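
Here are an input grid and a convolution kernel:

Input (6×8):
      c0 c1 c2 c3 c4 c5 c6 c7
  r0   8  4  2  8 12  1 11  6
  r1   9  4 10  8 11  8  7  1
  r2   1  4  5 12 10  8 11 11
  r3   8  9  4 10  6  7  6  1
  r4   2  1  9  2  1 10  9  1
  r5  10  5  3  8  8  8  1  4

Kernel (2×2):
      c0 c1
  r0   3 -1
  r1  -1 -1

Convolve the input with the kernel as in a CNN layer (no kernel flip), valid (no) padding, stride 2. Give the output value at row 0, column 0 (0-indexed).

7

The receptive field on the input at this output position is [8 4 / 9 4]. Elementwise product with the kernel and sum: 8·3 + 4·-1 + 9·-1 + 4·-1.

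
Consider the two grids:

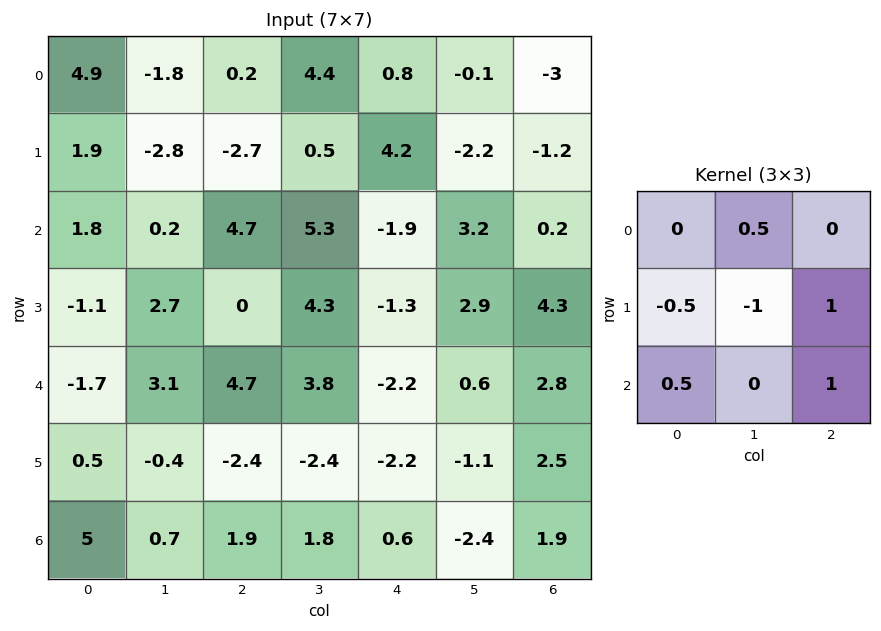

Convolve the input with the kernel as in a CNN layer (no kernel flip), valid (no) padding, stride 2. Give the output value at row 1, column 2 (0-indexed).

5.35

The receptive field on the input at this output position is [-1.9 3.2 0.2 / -1.3 2.9 4.3 / -2.2 0.6 2.8]. Elementwise product with the kernel and sum: 3.2·0.5 + -1.3·-0.5 + 2.9·-1 + 4.3·1 + -2.2·0.5 + 2.8·1.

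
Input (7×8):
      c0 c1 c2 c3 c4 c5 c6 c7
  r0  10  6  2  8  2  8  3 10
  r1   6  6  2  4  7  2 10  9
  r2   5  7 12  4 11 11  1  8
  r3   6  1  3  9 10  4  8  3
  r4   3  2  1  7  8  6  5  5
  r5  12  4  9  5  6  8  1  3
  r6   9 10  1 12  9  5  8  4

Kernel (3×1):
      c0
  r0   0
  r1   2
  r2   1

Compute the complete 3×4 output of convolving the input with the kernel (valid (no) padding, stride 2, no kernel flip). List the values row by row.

17 16 25 21
15 7 28 21
33 19 21 10

Output[0,0]: The receptive field on the input at this output position is [10 / 6 / 5]. Elementwise product with the kernel and sum: 6·2 + 5·1.
Output[0,1]: The receptive field on the input at this output position is [2 / 2 / 12]. Elementwise product with the kernel and sum: 2·2 + 12·1.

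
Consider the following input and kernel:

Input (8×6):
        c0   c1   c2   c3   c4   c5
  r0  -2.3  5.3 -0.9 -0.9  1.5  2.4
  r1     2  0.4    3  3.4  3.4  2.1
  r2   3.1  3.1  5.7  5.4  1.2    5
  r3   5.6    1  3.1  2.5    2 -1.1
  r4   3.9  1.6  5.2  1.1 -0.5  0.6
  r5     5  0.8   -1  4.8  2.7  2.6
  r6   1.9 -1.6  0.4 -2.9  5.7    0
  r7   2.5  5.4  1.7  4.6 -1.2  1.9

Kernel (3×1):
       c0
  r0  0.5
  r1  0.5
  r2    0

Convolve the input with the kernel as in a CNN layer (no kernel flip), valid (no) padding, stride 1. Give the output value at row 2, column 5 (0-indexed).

1.95

The receptive field on the input at this output position is [5 / -1.1 / 0.6]. Elementwise product with the kernel and sum: 5·0.5 + -1.1·0.5.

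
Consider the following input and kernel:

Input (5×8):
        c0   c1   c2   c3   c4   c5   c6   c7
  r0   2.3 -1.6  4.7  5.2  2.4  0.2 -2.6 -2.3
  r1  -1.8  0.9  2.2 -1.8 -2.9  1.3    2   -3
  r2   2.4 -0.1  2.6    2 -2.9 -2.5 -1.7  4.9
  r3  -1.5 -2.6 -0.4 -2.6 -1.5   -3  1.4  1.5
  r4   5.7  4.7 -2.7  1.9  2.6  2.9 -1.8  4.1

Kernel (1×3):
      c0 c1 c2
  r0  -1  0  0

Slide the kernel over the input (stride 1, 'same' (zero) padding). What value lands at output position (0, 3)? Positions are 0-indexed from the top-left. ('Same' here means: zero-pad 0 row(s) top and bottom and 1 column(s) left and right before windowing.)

The receptive field on the zero-padded input at this output position is [4.7 5.2 2.4]. Elementwise product with the kernel and sum: 4.7·-1.

-4.7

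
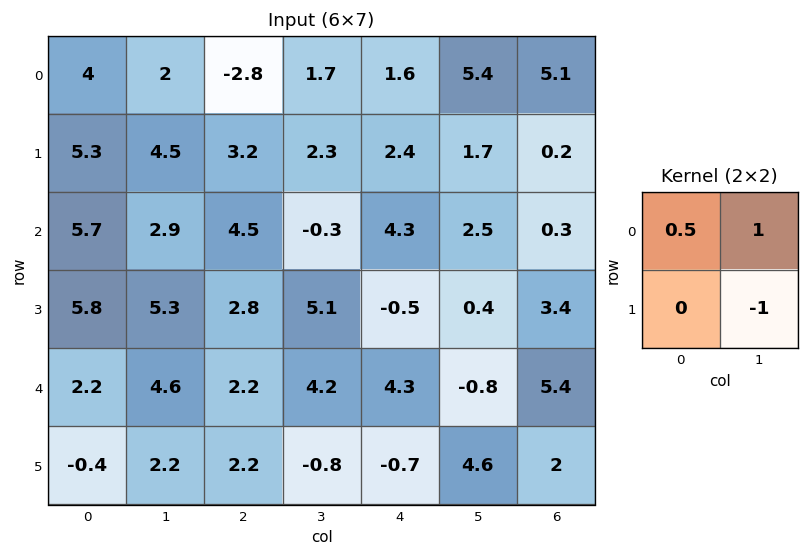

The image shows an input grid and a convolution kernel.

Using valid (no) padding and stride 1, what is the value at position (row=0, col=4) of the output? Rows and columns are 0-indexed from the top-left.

The receptive field on the input at this output position is [1.6 5.4 / 2.4 1.7]. Elementwise product with the kernel and sum: 1.6·0.5 + 5.4·1 + 1.7·-1.

4.5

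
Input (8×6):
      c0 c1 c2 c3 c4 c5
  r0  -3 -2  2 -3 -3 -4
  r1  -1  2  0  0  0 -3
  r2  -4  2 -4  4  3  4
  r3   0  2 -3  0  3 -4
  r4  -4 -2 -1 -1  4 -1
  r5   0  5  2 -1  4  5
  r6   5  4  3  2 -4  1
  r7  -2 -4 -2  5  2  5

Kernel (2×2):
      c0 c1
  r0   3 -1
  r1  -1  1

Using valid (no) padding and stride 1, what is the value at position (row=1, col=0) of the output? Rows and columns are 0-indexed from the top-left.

The receptive field on the input at this output position is [-1 2 / -4 2]. Elementwise product with the kernel and sum: -1·3 + 2·-1 + -4·-1 + 2·1.

1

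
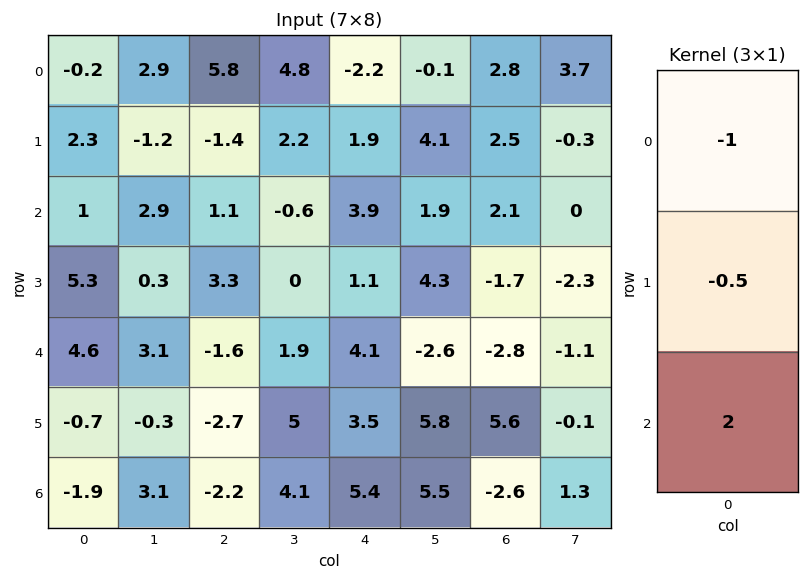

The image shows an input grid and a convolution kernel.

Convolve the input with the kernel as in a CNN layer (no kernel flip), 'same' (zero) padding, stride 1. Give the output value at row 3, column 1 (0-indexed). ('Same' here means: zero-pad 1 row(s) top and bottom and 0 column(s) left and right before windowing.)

The receptive field on the zero-padded input at this output position is [2.9 / 0.3 / 3.1]. Elementwise product with the kernel and sum: 2.9·-1 + 0.3·-0.5 + 3.1·2.

3.15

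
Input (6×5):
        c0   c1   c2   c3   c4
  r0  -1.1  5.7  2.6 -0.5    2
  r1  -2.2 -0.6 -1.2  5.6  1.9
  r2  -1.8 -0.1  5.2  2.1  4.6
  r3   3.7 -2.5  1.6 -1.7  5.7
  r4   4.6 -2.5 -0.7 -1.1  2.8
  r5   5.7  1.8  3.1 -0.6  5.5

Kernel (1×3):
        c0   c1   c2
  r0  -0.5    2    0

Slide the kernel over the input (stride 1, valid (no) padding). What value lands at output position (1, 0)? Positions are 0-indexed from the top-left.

-0.1

The receptive field on the input at this output position is [-2.2 -0.6 -1.2]. Elementwise product with the kernel and sum: -2.2·-0.5 + -0.6·2.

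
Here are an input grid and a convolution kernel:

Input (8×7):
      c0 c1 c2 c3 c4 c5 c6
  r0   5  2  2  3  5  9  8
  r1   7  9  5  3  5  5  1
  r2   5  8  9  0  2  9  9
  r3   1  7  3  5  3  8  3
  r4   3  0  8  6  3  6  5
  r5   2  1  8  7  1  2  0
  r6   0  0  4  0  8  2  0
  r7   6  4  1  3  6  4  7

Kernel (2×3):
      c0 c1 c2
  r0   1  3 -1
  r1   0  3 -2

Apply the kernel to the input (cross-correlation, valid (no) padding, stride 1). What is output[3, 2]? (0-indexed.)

The receptive field on the input at this output position is [3 5 3 / 8 6 3]. Elementwise product with the kernel and sum: 3·1 + 5·3 + 3·-1 + 6·3 + 3·-2.

27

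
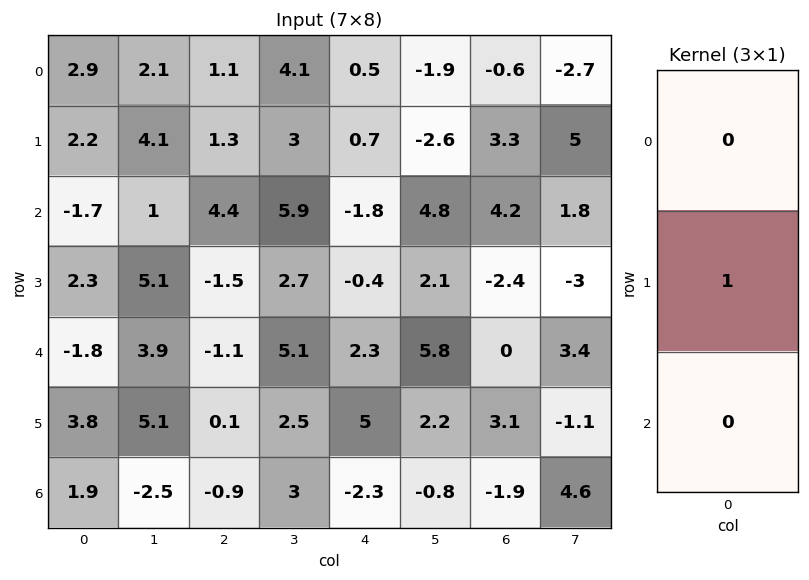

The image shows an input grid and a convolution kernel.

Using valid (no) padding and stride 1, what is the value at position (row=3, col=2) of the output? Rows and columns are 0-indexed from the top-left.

The receptive field on the input at this output position is [-1.5 / -1.1 / 0.1]. Elementwise product with the kernel and sum: -1.1·1.

-1.1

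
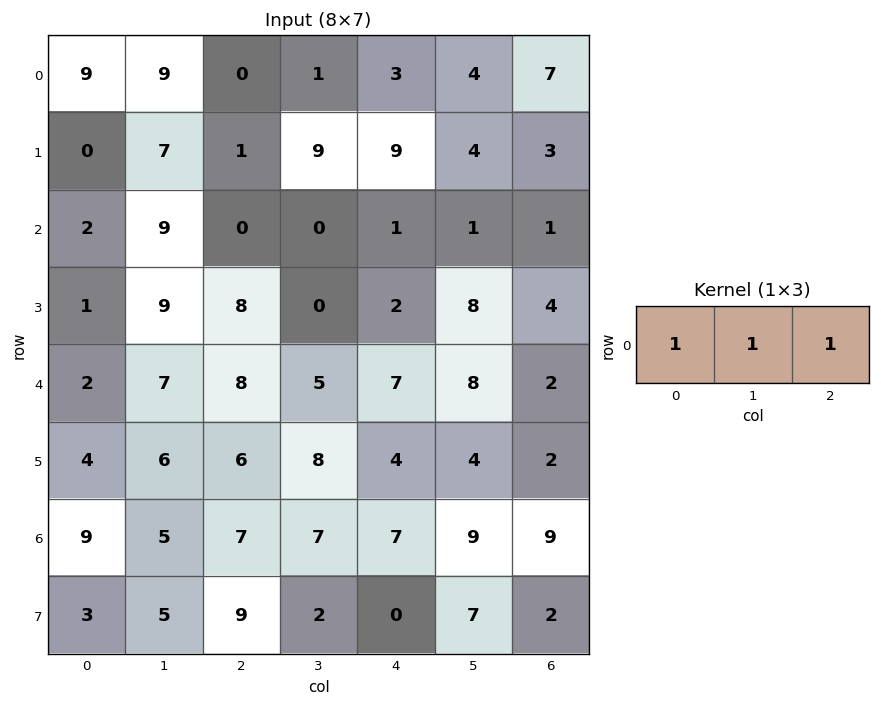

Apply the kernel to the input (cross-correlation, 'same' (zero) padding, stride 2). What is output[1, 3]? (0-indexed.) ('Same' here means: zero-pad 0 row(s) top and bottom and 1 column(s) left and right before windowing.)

2

The receptive field on the zero-padded input at this output position is [1 1 0]. Elementwise product with the kernel and sum: 1·1 + 1·1 + 0·1.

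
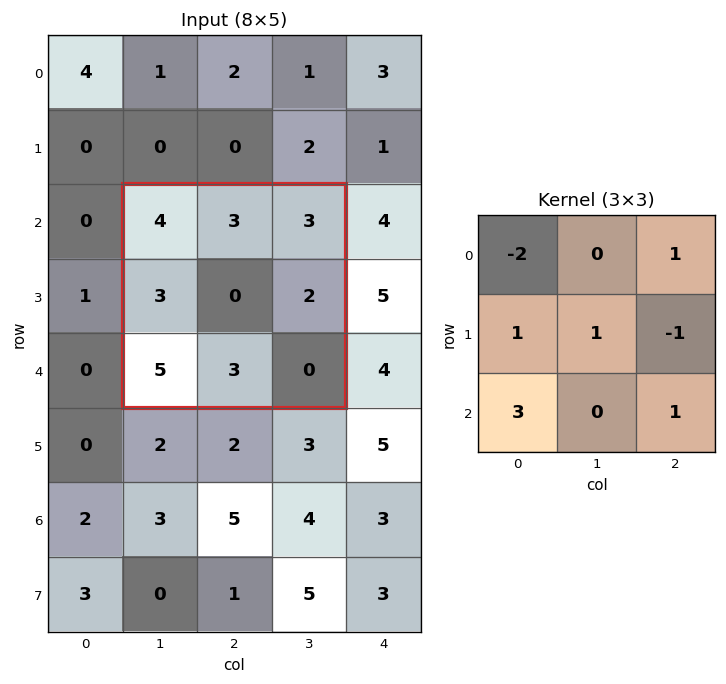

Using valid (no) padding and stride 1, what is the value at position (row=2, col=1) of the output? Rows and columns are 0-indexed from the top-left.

11

The receptive field on the input at this output position is [4 3 3 / 3 0 2 / 5 3 0]. Elementwise product with the kernel and sum: 4·-2 + 3·1 + 3·1 + 0·1 + 2·-1 + 5·3 + 0·1.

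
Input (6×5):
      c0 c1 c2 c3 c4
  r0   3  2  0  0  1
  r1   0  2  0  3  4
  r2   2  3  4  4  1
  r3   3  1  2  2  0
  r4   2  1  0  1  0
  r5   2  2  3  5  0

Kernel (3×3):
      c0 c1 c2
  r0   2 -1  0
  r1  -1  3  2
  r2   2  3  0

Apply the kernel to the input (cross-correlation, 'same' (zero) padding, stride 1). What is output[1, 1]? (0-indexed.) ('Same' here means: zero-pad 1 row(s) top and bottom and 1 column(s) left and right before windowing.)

The receptive field on the zero-padded input at this output position is [3 2 0 / 0 2 0 / 2 3 4]. Elementwise product with the kernel and sum: 3·2 + 2·-1 + 0·-1 + 2·3 + 0·2 + 2·2 + 3·3.

23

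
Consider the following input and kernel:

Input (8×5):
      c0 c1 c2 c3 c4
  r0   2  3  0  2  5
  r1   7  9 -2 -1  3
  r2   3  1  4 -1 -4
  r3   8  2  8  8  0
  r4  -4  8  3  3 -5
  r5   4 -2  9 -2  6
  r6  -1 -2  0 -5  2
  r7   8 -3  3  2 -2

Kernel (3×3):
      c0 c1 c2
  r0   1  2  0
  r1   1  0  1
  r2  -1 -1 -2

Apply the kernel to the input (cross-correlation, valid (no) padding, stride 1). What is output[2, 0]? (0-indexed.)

11

The receptive field on the input at this output position is [3 1 4 / 8 2 8 / -4 8 3]. Elementwise product with the kernel and sum: 3·1 + 1·2 + 8·1 + 8·1 + -4·-1 + 8·-1 + 3·-2.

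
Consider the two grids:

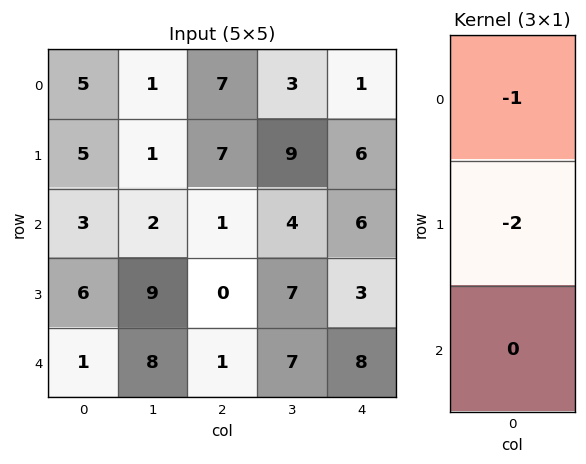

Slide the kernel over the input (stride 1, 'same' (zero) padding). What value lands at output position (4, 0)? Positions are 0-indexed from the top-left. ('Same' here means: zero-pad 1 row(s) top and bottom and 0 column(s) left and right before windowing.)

-8

The receptive field on the zero-padded input at this output position is [6 / 1 / 0]. Elementwise product with the kernel and sum: 6·-1 + 1·-2.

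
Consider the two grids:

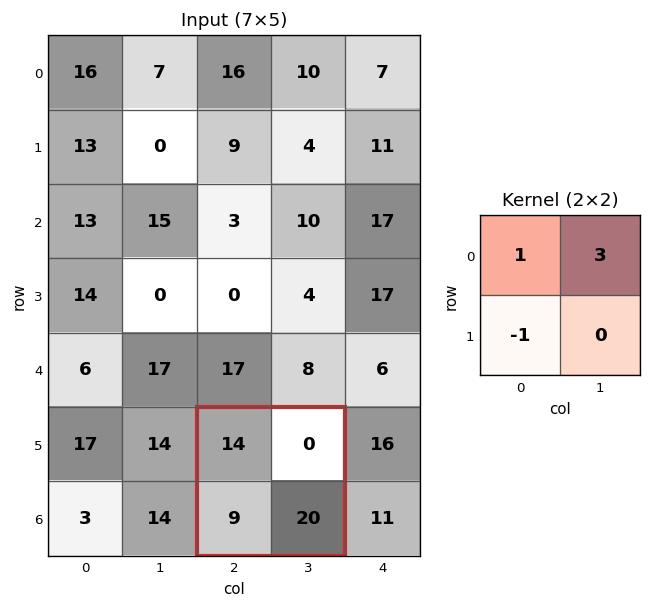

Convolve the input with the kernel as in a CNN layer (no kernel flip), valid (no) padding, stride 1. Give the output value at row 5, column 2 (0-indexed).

5

The receptive field on the input at this output position is [14 0 / 9 20]. Elementwise product with the kernel and sum: 14·1 + 0·3 + 9·-1.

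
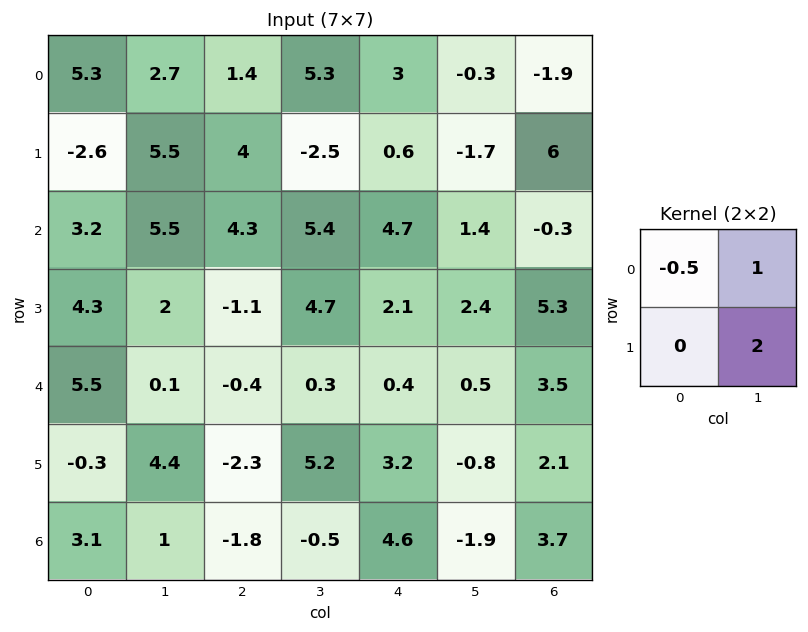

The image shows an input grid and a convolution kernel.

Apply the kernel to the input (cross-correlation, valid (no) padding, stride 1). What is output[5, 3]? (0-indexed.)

9.8

The receptive field on the input at this output position is [5.2 3.2 / -0.5 4.6]. Elementwise product with the kernel and sum: 5.2·-0.5 + 3.2·1 + 4.6·2.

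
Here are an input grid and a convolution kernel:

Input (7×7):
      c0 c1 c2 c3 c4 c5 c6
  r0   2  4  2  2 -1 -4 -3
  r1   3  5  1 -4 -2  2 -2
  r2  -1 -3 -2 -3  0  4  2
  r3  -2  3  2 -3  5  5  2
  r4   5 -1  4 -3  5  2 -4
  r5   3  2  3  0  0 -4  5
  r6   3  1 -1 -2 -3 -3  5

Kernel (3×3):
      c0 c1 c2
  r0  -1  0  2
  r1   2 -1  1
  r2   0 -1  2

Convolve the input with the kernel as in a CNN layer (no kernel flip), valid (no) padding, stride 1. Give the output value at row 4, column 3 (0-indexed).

The receptive field on the input at this output position is [-3 5 2 / 0 0 -4 / -2 -3 -3]. Elementwise product with the kernel and sum: -3·-1 + 2·2 + 0·2 + 0·-1 + -4·1 + -3·-1 + -3·2.

0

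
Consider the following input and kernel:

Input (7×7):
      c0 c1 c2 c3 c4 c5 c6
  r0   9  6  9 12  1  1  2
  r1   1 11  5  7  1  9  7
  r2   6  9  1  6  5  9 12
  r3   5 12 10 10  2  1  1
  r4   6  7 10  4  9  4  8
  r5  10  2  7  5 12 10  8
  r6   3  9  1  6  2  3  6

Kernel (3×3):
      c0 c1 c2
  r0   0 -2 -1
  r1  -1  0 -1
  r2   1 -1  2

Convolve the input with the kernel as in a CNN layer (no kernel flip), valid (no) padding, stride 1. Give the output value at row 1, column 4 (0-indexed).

The receptive field on the input at this output position is [1 9 7 / 5 9 12 / 2 1 1]. Elementwise product with the kernel and sum: 9·-2 + 7·-1 + 5·-1 + 12·-1 + 2·1 + 1·-1 + 1·2.

-39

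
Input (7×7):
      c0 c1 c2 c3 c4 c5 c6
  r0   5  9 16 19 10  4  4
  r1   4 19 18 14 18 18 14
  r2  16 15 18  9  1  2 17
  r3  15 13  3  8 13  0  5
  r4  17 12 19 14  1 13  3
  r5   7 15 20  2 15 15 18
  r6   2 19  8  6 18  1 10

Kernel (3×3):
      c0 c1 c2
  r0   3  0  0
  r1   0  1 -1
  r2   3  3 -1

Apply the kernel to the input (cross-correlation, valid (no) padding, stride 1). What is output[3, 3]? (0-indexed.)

48

The receptive field on the input at this output position is [8 13 0 / 14 1 13 / 2 15 15]. Elementwise product with the kernel and sum: 8·3 + 1·1 + 13·-1 + 2·3 + 15·3 + 15·-1.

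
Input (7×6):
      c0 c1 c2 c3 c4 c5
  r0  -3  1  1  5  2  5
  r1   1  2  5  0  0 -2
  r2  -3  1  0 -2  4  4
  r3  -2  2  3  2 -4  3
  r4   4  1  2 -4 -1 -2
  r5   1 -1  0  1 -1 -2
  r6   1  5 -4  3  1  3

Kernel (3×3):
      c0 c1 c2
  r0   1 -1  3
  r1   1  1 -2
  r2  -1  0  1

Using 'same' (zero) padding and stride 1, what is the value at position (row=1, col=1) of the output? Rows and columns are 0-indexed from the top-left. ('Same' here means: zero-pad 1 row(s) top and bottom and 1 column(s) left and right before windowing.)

-5

The receptive field on the zero-padded input at this output position is [-3 1 1 / 1 2 5 / -3 1 0]. Elementwise product with the kernel and sum: -3·1 + 1·-1 + 1·3 + 1·1 + 2·1 + 5·-2 + -3·-1 + 0·1.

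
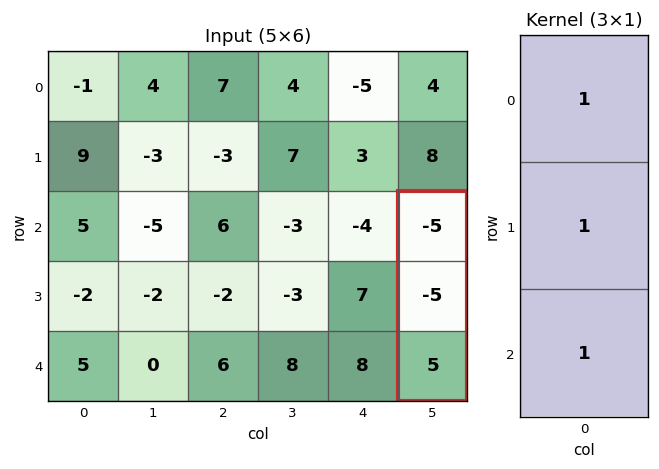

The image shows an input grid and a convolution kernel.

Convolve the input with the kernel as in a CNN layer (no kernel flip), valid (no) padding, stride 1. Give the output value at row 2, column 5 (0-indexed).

-5

The receptive field on the input at this output position is [-5 / -5 / 5]. Elementwise product with the kernel and sum: -5·1 + -5·1 + 5·1.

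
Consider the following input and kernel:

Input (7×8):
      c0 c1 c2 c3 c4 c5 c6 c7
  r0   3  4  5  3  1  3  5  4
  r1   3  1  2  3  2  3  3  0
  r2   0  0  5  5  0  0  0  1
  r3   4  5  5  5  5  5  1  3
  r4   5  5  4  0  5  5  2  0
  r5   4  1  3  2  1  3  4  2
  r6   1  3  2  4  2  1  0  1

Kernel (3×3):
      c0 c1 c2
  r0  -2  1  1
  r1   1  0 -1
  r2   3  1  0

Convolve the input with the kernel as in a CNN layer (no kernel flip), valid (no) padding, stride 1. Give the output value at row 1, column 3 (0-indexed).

24

The receptive field on the input at this output position is [3 2 3 / 5 0 0 / 5 5 5]. Elementwise product with the kernel and sum: 3·-2 + 2·1 + 3·1 + 5·1 + 0·-1 + 5·3 + 5·1.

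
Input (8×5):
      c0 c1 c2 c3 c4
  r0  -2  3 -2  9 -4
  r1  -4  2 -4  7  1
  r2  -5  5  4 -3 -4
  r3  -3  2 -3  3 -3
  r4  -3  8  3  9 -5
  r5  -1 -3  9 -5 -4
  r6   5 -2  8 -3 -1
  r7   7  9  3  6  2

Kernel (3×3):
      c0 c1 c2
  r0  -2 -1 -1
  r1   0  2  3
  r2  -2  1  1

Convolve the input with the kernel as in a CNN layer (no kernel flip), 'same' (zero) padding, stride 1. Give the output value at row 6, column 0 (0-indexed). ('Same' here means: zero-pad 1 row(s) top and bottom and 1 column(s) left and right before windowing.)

The receptive field on the zero-padded input at this output position is [0 -1 -3 / 0 5 -2 / 0 7 9]. Elementwise product with the kernel and sum: 0·-2 + -1·-1 + -3·-1 + 5·2 + -2·3 + 0·-2 + 7·1 + 9·1.

24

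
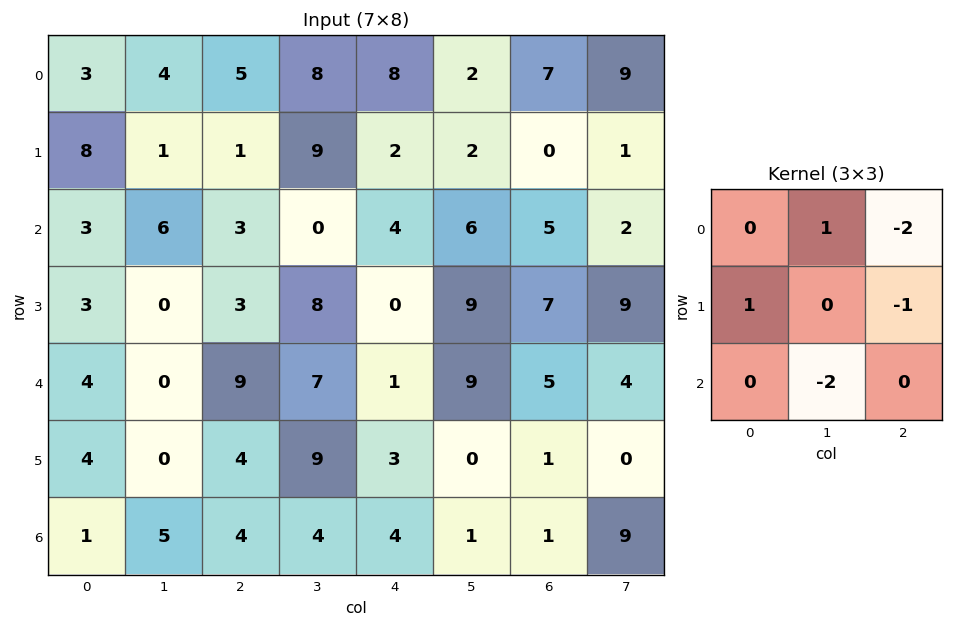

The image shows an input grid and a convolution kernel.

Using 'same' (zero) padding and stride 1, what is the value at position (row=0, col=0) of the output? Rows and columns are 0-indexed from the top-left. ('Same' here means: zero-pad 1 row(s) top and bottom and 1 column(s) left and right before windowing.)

The receptive field on the zero-padded input at this output position is [0 0 0 / 0 3 4 / 0 8 1]. Elementwise product with the kernel and sum: 0·1 + 0·-2 + 0·1 + 4·-1 + 8·-2.

-20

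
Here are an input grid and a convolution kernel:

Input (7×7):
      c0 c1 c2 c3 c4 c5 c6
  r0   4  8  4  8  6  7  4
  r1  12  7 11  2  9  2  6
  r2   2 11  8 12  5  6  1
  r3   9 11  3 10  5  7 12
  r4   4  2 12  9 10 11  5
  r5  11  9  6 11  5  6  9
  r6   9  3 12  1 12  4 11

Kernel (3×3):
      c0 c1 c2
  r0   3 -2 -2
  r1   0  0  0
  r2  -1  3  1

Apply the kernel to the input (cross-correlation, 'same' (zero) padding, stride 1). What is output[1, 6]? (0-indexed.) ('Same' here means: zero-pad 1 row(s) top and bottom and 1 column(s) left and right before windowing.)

10

The receptive field on the zero-padded input at this output position is [7 4 0 / 2 6 0 / 6 1 0]. Elementwise product with the kernel and sum: 7·3 + 4·-2 + 0·-2 + 6·-1 + 1·3 + 0·1.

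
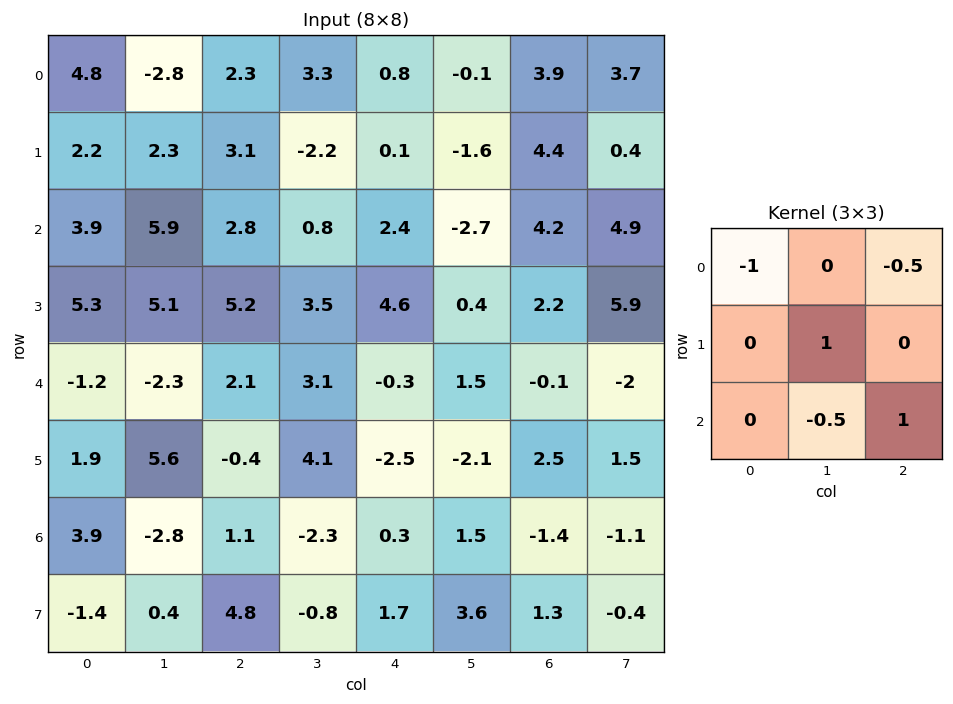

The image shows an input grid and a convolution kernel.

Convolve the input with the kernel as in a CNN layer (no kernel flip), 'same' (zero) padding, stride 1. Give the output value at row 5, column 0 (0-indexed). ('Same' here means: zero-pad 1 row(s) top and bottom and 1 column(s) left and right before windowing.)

The receptive field on the zero-padded input at this output position is [0 -1.2 -2.3 / 0 1.9 5.6 / 0 3.9 -2.8]. Elementwise product with the kernel and sum: 0·-1 + -2.3·-0.5 + 1.9·1 + 3.9·-0.5 + -2.8·1.

-1.7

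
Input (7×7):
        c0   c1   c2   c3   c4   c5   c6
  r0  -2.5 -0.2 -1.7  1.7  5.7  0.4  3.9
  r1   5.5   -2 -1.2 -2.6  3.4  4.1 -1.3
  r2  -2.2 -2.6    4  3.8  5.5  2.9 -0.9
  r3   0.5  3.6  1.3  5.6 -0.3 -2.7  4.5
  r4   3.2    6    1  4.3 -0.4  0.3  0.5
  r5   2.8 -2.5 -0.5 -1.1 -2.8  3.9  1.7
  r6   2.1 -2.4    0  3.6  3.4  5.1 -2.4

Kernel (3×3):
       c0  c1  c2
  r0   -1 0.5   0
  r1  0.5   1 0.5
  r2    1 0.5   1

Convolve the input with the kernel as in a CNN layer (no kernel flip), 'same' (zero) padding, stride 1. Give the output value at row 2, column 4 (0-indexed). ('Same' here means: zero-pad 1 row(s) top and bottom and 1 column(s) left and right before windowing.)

The receptive field on the zero-padded input at this output position is [-2.6 3.4 4.1 / 3.8 5.5 2.9 / 5.6 -0.3 -2.7]. Elementwise product with the kernel and sum: -2.6·-1 + 3.4·0.5 + 3.8·0.5 + 5.5·1 + 2.9·0.5 + 5.6·1 + -0.3·0.5 + -2.7·1.

15.9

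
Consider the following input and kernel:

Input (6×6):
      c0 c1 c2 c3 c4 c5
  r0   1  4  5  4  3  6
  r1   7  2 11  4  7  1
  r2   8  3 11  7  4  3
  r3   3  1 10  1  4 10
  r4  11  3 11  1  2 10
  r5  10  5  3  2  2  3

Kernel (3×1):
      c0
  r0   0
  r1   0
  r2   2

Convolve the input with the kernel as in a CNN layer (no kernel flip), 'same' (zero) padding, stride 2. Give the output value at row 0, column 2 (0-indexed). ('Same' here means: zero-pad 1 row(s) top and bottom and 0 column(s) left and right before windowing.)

14

The receptive field on the zero-padded input at this output position is [0 / 3 / 7]. Elementwise product with the kernel and sum: 7·2.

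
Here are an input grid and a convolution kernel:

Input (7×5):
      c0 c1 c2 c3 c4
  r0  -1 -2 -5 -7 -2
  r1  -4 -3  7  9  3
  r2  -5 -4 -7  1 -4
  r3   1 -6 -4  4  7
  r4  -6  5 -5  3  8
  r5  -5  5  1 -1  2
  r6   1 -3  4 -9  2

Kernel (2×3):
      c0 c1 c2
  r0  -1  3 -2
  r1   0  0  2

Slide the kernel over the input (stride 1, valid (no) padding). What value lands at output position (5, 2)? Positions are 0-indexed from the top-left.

-4

The receptive field on the input at this output position is [1 -1 2 / 4 -9 2]. Elementwise product with the kernel and sum: 1·-1 + -1·3 + 2·-2 + 2·2.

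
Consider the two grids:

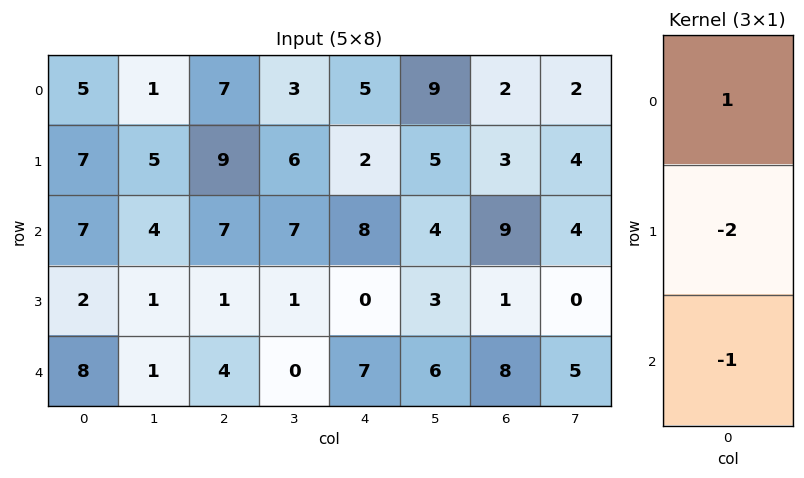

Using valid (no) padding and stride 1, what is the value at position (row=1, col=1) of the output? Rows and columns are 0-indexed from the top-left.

The receptive field on the input at this output position is [5 / 4 / 1]. Elementwise product with the kernel and sum: 5·1 + 4·-2 + 1·-1.

-4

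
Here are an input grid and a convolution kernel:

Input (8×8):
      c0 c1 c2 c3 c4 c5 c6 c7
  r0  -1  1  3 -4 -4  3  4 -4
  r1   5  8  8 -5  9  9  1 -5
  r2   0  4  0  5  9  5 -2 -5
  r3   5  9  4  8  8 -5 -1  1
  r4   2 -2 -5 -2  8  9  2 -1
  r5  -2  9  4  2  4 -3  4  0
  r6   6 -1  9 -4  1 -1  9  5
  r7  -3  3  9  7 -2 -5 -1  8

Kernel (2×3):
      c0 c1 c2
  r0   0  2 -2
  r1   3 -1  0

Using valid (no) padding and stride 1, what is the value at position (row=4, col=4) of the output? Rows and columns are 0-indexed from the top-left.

The receptive field on the input at this output position is [8 9 2 / 4 -3 4]. Elementwise product with the kernel and sum: 9·2 + 2·-2 + 4·3 + -3·-1.

29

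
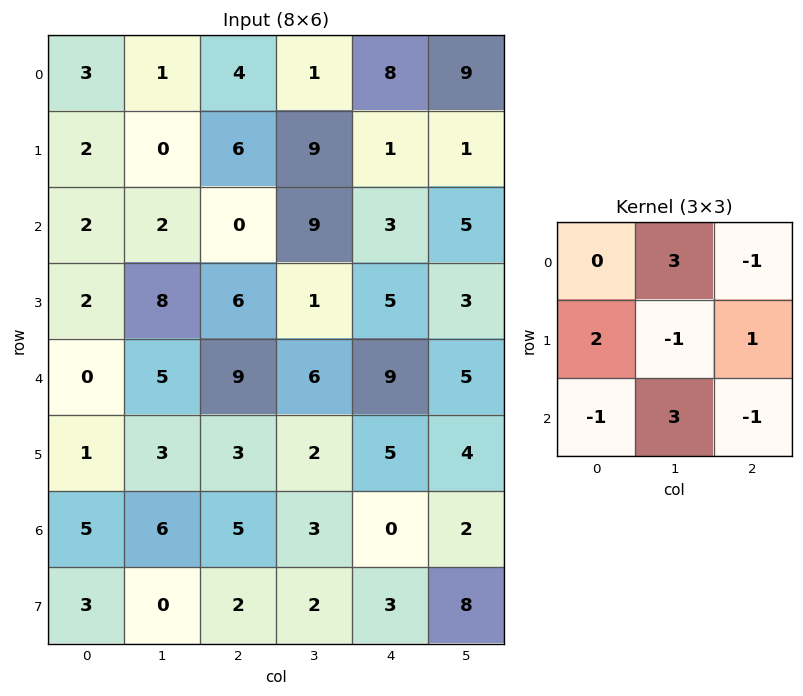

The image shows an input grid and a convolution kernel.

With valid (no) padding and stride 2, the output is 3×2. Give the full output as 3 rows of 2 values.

Output[0,0]: The receptive field on the input at this output position is [3 1 4 / 2 0 6 / 2 2 0]. Elementwise product with the kernel and sum: 1·3 + 4·-1 + 2·2 + 0·-1 + 6·1 + 2·-1 + 2·3 + 0·-1.
Output[0,1]: The receptive field on the input at this output position is [4 1 8 / 6 9 1 / 0 9 3]. Elementwise product with the kernel and sum: 1·3 + 8·-1 + 6·2 + 9·-1 + 1·1 + 0·-1 + 9·3 + 3·-1.

13 23
14 40
16 22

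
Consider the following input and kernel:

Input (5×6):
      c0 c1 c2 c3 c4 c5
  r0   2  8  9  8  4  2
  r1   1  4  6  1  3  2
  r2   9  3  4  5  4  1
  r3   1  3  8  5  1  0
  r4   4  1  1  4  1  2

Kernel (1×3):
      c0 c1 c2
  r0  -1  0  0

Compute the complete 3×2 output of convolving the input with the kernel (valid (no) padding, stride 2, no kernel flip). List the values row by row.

-2 -9
-9 -4
-4 -1

Output[0,0]: The receptive field on the input at this output position is [2 8 9]. Elementwise product with the kernel and sum: 2·-1.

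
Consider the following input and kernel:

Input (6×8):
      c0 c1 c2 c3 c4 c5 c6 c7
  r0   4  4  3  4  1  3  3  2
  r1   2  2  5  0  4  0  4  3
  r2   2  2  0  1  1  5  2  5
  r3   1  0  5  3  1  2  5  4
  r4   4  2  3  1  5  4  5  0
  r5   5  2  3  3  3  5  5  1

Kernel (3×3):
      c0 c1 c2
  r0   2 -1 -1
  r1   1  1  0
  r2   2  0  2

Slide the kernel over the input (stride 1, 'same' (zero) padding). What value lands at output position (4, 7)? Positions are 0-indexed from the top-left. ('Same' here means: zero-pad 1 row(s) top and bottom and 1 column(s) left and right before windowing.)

The receptive field on the zero-padded input at this output position is [5 4 0 / 5 0 0 / 5 1 0]. Elementwise product with the kernel and sum: 5·2 + 4·-1 + 0·-1 + 5·1 + 0·1 + 5·2 + 0·2.

21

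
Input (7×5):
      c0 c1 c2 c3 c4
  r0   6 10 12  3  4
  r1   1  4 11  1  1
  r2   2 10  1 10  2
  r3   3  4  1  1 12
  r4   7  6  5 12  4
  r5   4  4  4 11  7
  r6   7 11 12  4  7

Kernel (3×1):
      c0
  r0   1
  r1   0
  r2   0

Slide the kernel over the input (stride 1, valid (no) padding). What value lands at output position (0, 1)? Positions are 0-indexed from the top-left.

10

The receptive field on the input at this output position is [10 / 4 / 10]. Elementwise product with the kernel and sum: 10·1.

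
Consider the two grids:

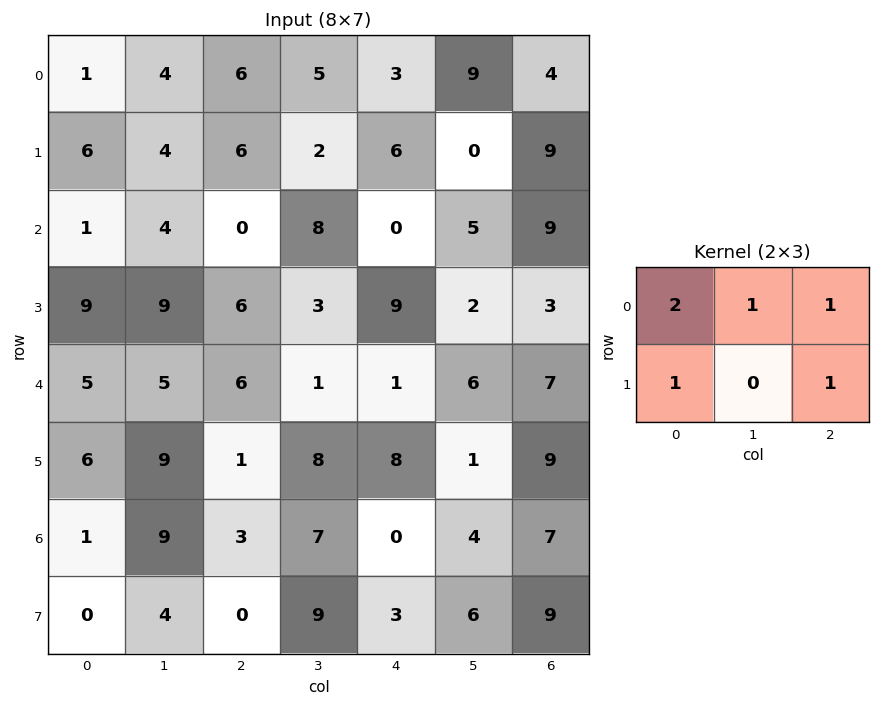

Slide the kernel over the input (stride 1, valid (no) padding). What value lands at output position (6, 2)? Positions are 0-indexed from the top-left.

The receptive field on the input at this output position is [3 7 0 / 0 9 3]. Elementwise product with the kernel and sum: 3·2 + 7·1 + 0·1 + 0·1 + 3·1.

16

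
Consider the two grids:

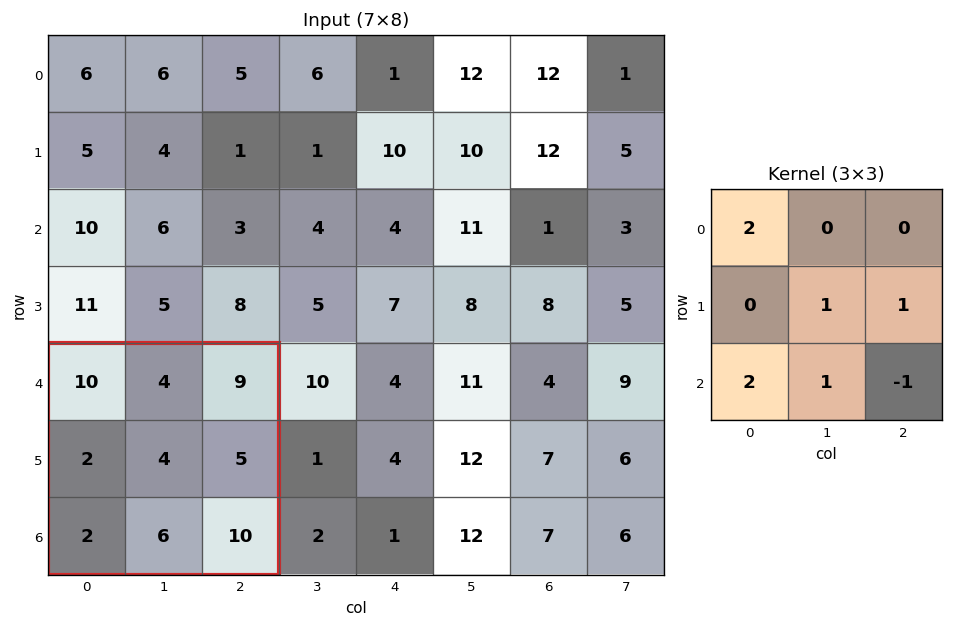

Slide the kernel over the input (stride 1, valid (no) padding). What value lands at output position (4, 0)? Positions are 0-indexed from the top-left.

29

The receptive field on the input at this output position is [10 4 9 / 2 4 5 / 2 6 10]. Elementwise product with the kernel and sum: 10·2 + 4·1 + 5·1 + 2·2 + 6·1 + 10·-1.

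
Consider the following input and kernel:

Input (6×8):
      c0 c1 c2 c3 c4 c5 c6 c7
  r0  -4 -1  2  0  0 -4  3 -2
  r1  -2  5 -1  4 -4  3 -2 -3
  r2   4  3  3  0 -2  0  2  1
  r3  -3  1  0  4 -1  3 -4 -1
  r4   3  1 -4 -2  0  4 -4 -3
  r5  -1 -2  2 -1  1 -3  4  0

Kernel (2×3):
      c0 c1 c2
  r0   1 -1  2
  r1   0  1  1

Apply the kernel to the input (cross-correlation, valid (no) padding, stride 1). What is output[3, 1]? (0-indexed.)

The receptive field on the input at this output position is [1 0 4 / 1 -4 -2]. Elementwise product with the kernel and sum: 1·1 + 0·-1 + 4·2 + -4·1 + -2·1.

3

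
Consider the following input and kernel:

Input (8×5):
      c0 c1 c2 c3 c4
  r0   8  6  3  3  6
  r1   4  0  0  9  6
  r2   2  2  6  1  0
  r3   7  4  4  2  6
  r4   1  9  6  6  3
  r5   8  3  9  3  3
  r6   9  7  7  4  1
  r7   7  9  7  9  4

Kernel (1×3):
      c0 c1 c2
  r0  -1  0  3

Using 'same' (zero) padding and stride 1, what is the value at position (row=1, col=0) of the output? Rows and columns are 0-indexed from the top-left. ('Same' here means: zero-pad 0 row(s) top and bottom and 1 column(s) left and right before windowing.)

The receptive field on the zero-padded input at this output position is [0 4 0]. Elementwise product with the kernel and sum: 0·-1 + 0·3.

0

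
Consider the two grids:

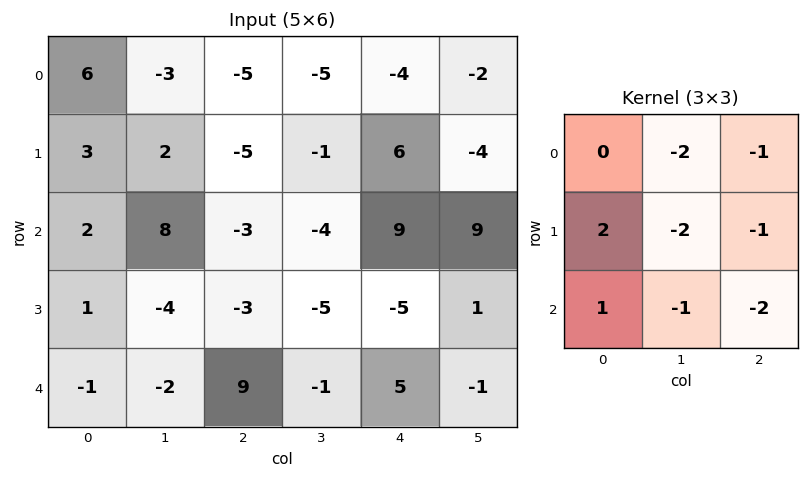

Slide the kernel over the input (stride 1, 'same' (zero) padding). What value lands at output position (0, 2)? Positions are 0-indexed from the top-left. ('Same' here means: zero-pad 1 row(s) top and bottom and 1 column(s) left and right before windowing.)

18

The receptive field on the zero-padded input at this output position is [0 0 0 / -3 -5 -5 / 2 -5 -1]. Elementwise product with the kernel and sum: 0·-2 + 0·-1 + -3·2 + -5·-2 + -5·-1 + 2·1 + -5·-1 + -1·-2.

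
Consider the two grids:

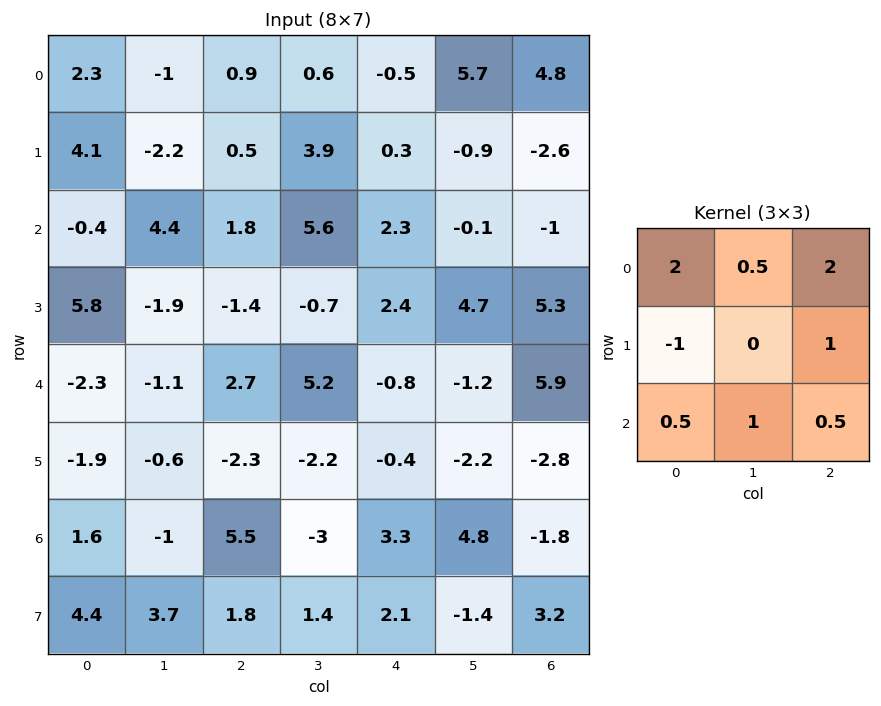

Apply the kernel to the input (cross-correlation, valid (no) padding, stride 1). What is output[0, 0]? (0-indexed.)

The receptive field on the input at this output position is [2.3 -1 0.9 / 4.1 -2.2 0.5 / -0.4 4.4 1.8]. Elementwise product with the kernel and sum: 2.3·2 + -1·0.5 + 0.9·2 + 4.1·-1 + 0.5·1 + -0.4·0.5 + 4.4·1 + 1.8·0.5.

7.4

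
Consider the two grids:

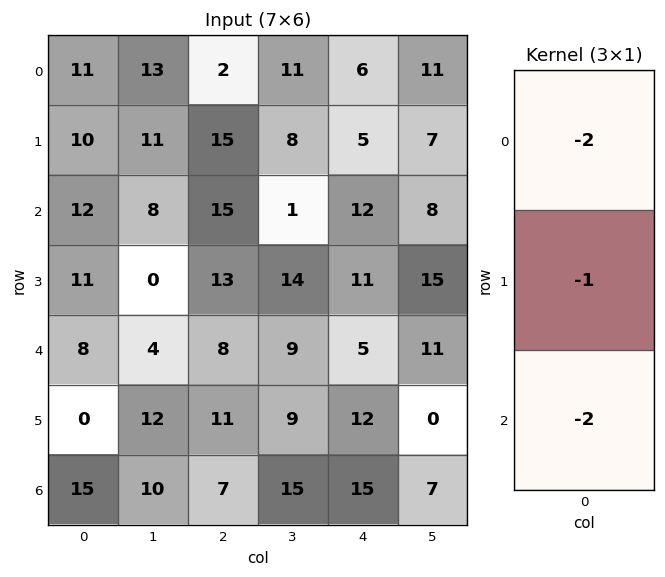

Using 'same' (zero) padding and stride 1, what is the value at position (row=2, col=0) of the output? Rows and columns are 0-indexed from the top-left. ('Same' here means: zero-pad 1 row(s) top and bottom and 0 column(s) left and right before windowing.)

-54

The receptive field on the zero-padded input at this output position is [10 / 12 / 11]. Elementwise product with the kernel and sum: 10·-2 + 12·-1 + 11·-2.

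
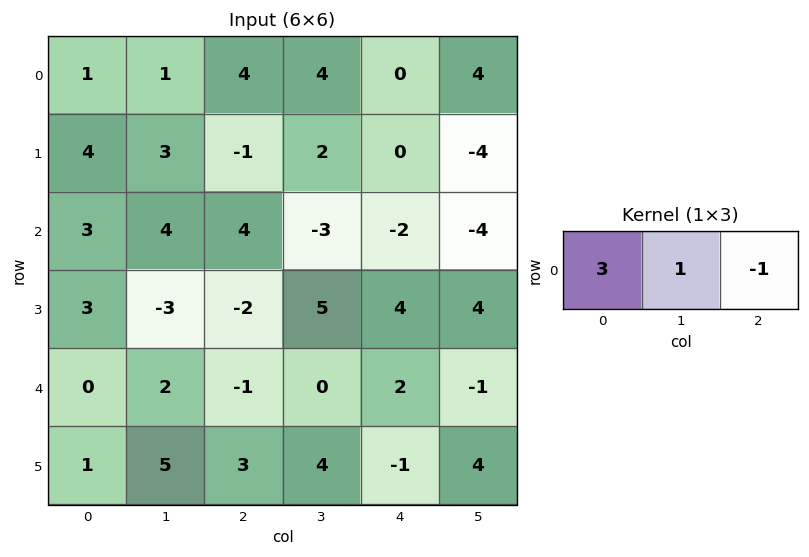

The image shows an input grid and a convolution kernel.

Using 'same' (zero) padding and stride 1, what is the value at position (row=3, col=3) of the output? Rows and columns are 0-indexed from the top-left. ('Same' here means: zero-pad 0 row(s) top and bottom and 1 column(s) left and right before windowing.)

-5

The receptive field on the zero-padded input at this output position is [-2 5 4]. Elementwise product with the kernel and sum: -2·3 + 5·1 + 4·-1.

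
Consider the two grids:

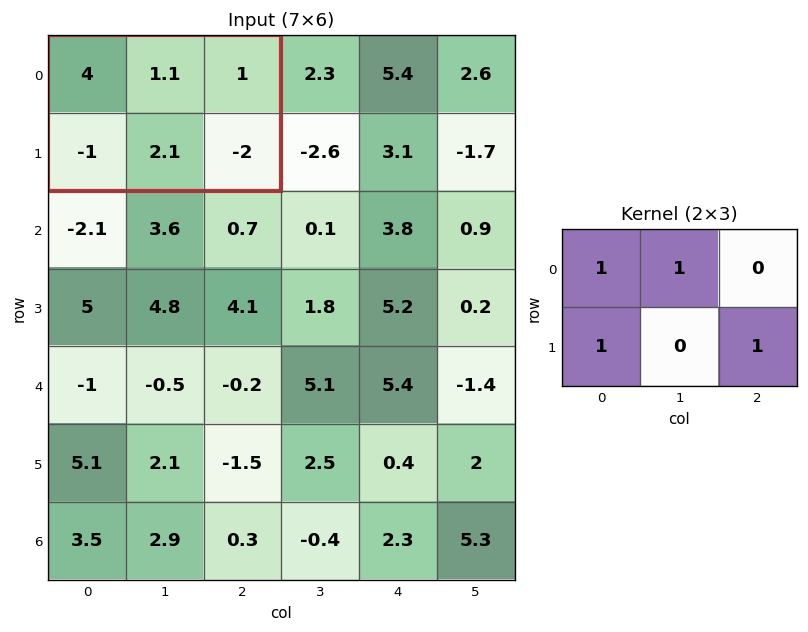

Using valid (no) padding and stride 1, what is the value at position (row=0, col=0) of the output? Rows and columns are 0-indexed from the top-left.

2.1

The receptive field on the input at this output position is [4 1.1 1 / -1 2.1 -2]. Elementwise product with the kernel and sum: 4·1 + 1.1·1 + -1·1 + -2·1.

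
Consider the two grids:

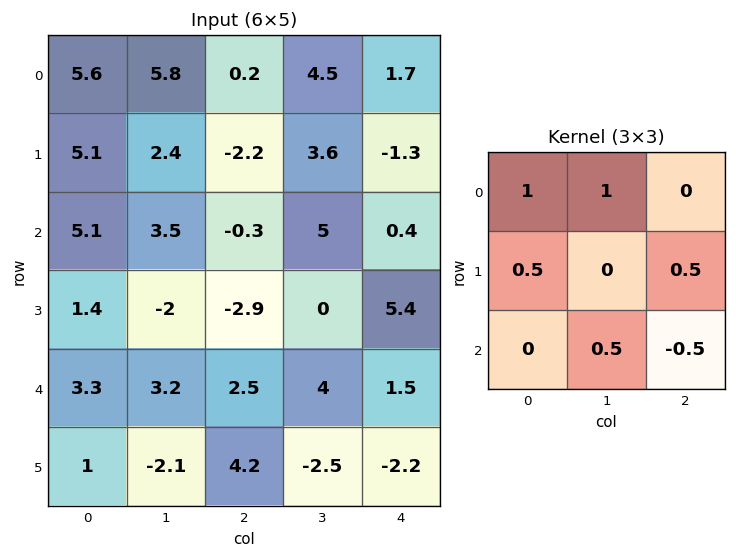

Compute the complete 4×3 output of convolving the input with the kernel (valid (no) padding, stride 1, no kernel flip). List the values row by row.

Output[0,0]: The receptive field on the input at this output position is [5.6 5.8 0.2 / 5.1 2.4 -2.2 / 5.1 3.5 -0.3]. Elementwise product with the kernel and sum: 5.6·1 + 5.8·1 + 5.1·0.5 + -2.2·0.5 + 3.5·0.5 + -0.3·-0.5.
Output[0,1]: The receptive field on the input at this output position is [5.8 0.2 4.5 / 2.4 -2.2 3.6 / 3.5 -0.3 5]. Elementwise product with the kernel and sum: 5.8·1 + 0.2·1 + 2.4·0.5 + 3.6·0.5 + -0.3·0.5 + 5·-0.5.

14.75 6.35 5.25
10.35 3 -1.25
8.2 1.45 7.2
-0.85 2.05 -1.05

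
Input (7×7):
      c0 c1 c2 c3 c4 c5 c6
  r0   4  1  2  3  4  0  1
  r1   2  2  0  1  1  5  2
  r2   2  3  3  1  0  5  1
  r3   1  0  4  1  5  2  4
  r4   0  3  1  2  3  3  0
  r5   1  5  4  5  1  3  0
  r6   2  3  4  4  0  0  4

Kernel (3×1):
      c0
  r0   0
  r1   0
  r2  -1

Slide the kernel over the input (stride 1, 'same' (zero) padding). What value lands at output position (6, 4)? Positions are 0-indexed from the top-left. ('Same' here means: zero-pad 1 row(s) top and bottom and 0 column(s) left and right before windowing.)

0

The receptive field on the zero-padded input at this output position is [1 / 0 / 0]. Elementwise product with the kernel and sum: 0·-1.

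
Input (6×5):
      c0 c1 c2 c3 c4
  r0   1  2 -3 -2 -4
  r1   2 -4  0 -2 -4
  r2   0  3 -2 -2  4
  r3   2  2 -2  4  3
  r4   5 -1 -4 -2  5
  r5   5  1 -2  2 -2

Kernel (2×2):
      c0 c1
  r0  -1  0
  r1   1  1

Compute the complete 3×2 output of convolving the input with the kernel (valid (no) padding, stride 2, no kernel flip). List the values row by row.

-3 1
4 4
1 4

Output[0,0]: The receptive field on the input at this output position is [1 2 / 2 -4]. Elementwise product with the kernel and sum: 1·-1 + 2·1 + -4·1.
Output[0,1]: The receptive field on the input at this output position is [-3 -2 / 0 -2]. Elementwise product with the kernel and sum: -3·-1 + 0·1 + -2·1.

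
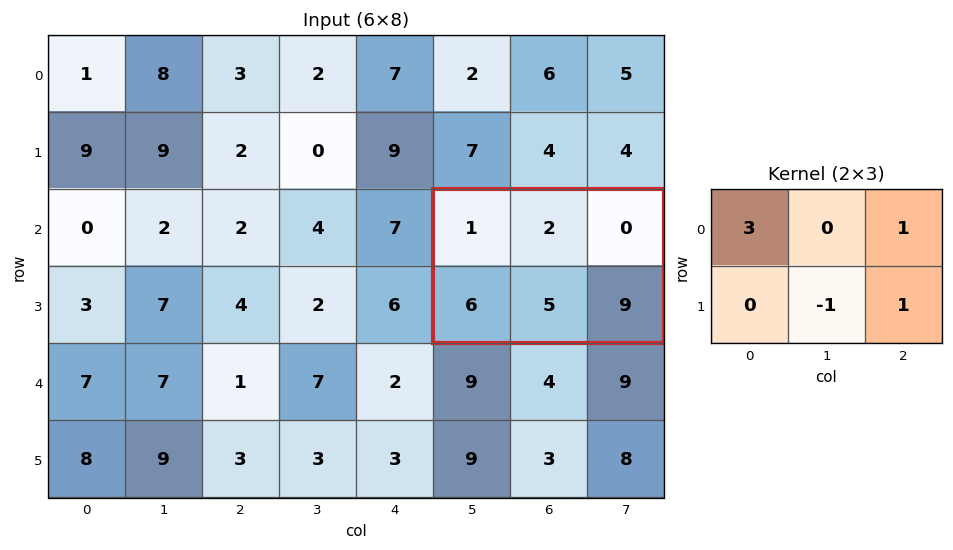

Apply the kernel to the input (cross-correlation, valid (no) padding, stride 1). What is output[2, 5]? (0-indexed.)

7

The receptive field on the input at this output position is [1 2 0 / 6 5 9]. Elementwise product with the kernel and sum: 1·3 + 0·1 + 5·-1 + 9·1.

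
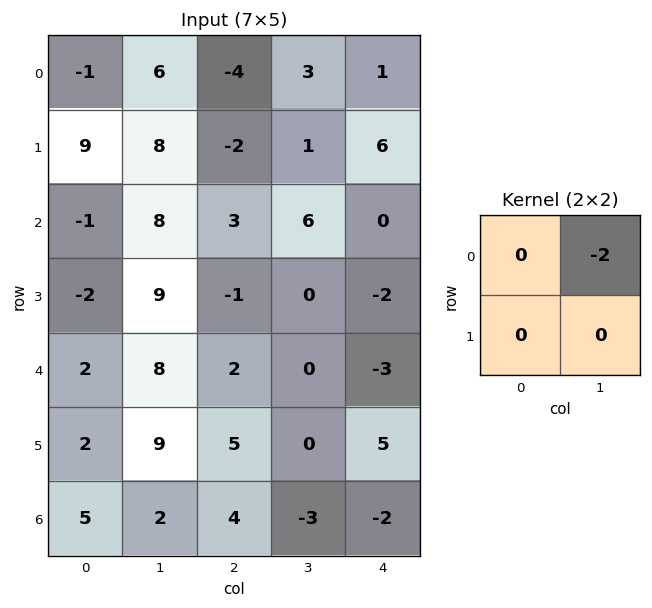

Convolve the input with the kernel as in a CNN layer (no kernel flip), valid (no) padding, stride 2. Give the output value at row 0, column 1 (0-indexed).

The receptive field on the input at this output position is [-4 3 / -2 1]. Elementwise product with the kernel and sum: 3·-2.

-6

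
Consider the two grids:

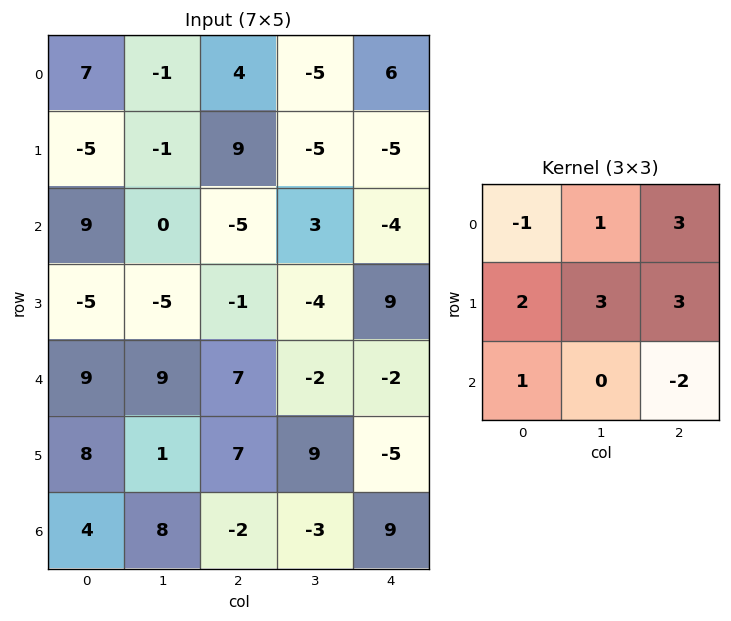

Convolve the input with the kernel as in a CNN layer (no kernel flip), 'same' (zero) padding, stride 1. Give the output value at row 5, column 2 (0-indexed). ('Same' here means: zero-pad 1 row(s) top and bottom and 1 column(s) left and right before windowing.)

The receptive field on the zero-padded input at this output position is [9 7 -2 / 1 7 9 / 8 -2 -3]. Elementwise product with the kernel and sum: 9·-1 + 7·1 + -2·3 + 1·2 + 7·3 + 9·3 + 8·1 + -3·-2.

56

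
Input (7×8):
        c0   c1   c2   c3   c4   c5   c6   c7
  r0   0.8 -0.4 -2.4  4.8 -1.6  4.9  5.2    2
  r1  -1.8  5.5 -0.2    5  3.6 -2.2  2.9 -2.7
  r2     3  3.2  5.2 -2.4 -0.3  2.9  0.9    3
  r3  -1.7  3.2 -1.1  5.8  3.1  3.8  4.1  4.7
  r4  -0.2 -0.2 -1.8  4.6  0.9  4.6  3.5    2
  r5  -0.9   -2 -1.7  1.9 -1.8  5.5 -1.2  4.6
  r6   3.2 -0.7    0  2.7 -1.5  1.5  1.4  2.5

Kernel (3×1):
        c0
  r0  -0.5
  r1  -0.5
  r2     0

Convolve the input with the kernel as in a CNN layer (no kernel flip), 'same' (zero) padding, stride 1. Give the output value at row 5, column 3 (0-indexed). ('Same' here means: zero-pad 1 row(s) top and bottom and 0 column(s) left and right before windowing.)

-3.25

The receptive field on the zero-padded input at this output position is [4.6 / 1.9 / 2.7]. Elementwise product with the kernel and sum: 4.6·-0.5 + 1.9·-0.5.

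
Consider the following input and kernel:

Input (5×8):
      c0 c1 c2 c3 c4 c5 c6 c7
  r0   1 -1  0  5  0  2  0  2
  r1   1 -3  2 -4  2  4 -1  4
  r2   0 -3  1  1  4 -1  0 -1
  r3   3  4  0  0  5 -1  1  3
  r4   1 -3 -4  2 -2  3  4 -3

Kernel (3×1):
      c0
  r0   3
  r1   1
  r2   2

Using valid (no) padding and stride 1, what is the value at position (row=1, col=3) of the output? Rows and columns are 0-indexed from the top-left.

-11

The receptive field on the input at this output position is [-4 / 1 / 0]. Elementwise product with the kernel and sum: -4·3 + 1·1 + 0·2.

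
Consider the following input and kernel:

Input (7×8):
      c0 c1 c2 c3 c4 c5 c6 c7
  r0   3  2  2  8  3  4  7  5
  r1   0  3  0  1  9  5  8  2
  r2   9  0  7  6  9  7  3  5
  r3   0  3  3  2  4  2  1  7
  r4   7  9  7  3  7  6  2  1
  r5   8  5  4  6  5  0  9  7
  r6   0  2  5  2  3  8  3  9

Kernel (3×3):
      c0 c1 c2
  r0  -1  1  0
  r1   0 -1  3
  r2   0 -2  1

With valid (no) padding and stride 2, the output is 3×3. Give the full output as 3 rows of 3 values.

3 29 9
-14 10 -11
10 4 13

Output[0,0]: The receptive field on the input at this output position is [3 2 2 / 0 3 0 / 9 0 7]. Elementwise product with the kernel and sum: 3·-1 + 2·1 + 3·-1 + 0·3 + 0·-2 + 7·1.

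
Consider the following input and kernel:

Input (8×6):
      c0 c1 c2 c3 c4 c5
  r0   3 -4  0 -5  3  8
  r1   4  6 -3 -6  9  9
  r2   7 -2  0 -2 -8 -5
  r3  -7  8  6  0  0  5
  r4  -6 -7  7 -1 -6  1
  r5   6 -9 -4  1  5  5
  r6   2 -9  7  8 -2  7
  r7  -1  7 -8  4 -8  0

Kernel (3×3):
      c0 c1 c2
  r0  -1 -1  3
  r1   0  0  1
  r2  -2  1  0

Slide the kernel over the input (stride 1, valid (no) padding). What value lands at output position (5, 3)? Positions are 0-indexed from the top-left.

The receptive field on the input at this output position is [1 5 5 / 8 -2 7 / 4 -8 0]. Elementwise product with the kernel and sum: 1·-1 + 5·-1 + 5·3 + 7·1 + 4·-2 + -8·1.

0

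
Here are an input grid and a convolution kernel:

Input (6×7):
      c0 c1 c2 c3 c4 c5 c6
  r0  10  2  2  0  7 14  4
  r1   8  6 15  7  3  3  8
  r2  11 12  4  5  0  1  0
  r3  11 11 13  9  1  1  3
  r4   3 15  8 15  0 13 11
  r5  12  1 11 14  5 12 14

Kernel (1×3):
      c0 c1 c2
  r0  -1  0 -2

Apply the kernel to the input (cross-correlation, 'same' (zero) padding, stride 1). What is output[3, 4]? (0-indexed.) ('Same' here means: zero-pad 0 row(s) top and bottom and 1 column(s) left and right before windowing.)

The receptive field on the zero-padded input at this output position is [9 1 1]. Elementwise product with the kernel and sum: 9·-1 + 1·-2.

-11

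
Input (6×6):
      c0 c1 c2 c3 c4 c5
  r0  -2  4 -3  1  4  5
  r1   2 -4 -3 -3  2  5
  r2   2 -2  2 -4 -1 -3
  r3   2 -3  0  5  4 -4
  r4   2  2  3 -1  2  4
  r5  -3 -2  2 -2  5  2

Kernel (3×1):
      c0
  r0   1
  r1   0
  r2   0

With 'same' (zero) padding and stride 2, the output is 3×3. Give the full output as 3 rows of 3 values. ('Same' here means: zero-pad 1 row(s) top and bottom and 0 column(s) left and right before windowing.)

0 0 0
2 -3 2
2 0 4

Output[0,0]: The receptive field on the zero-padded input at this output position is [0 / -2 / 2]. Elementwise product with the kernel and sum: 0·1.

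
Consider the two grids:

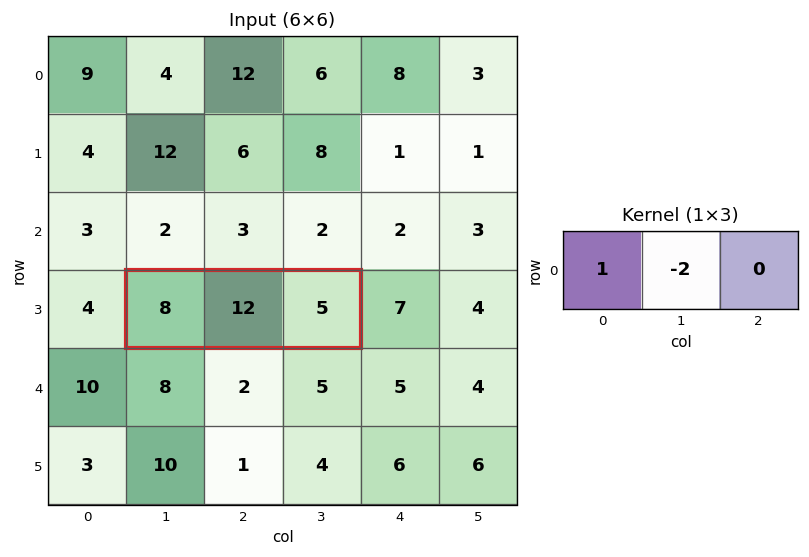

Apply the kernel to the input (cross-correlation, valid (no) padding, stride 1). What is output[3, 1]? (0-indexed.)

-16

The receptive field on the input at this output position is [8 12 5]. Elementwise product with the kernel and sum: 8·1 + 12·-2.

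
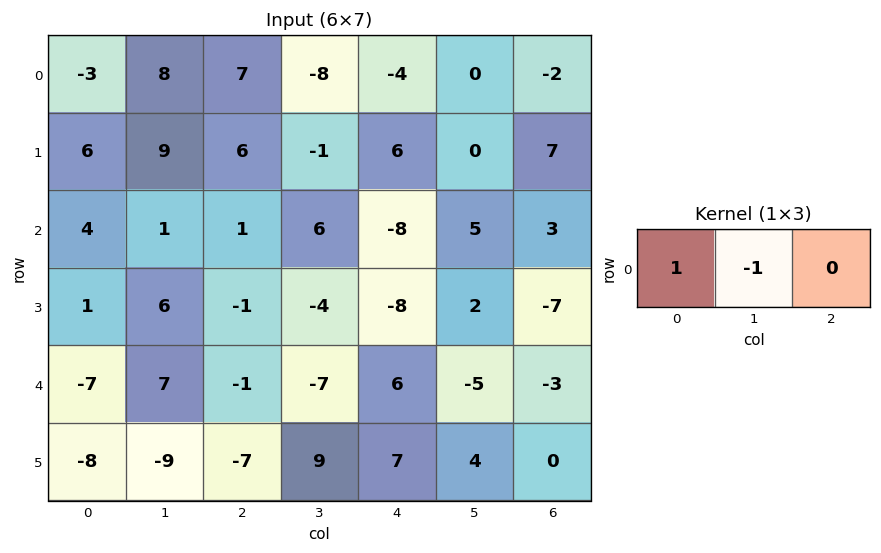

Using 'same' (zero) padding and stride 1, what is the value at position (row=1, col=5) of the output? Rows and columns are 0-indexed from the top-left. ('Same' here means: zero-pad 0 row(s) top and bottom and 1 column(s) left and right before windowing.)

The receptive field on the zero-padded input at this output position is [6 0 7]. Elementwise product with the kernel and sum: 6·1 + 0·-1.

6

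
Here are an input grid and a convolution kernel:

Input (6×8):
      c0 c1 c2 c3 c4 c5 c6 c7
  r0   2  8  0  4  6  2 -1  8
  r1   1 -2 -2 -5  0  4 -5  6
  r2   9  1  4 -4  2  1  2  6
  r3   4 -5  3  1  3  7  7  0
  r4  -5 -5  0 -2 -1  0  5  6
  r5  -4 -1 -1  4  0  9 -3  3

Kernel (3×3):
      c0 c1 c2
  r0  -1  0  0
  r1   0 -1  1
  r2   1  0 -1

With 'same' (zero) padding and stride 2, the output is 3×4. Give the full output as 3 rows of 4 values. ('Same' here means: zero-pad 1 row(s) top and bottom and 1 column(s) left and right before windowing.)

Output[0,0]: The receptive field on the zero-padded input at this output position is [0 0 0 / 0 2 8 / 0 1 -2]. Elementwise product with the kernel and sum: 0·-1 + 2·-1 + 8·1 + 0·1 + -2·-1.

8 7 -13 7
-3 -12 -2 7
1 -2 -5 0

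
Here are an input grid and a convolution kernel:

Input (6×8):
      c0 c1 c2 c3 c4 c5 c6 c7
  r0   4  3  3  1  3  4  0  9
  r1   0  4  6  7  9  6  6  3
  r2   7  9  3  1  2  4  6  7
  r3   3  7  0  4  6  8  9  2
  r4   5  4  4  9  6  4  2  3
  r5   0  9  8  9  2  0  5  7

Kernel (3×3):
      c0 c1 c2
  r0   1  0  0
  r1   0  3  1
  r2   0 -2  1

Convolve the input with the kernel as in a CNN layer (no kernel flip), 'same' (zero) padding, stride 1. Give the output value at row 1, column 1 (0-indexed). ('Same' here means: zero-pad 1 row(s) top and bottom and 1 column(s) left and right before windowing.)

The receptive field on the zero-padded input at this output position is [4 3 3 / 0 4 6 / 7 9 3]. Elementwise product with the kernel and sum: 4·1 + 4·3 + 6·1 + 9·-2 + 3·1.

7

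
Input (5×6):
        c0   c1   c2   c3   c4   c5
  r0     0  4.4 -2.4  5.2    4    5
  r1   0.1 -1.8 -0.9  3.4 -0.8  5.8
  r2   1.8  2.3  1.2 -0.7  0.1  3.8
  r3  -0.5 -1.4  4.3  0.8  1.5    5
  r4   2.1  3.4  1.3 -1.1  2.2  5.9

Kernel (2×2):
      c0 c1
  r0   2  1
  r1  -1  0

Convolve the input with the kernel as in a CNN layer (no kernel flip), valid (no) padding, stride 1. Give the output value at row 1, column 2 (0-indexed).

The receptive field on the input at this output position is [-0.9 3.4 / 1.2 -0.7]. Elementwise product with the kernel and sum: -0.9·2 + 3.4·1 + 1.2·-1.

0.4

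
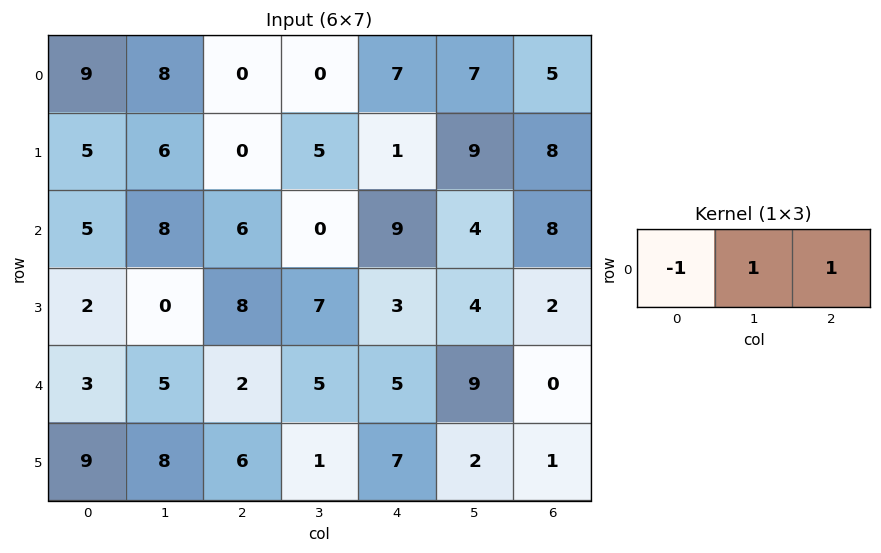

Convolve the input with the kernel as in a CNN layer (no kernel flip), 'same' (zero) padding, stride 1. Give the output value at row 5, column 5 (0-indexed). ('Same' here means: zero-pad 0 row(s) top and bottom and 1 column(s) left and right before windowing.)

The receptive field on the zero-padded input at this output position is [7 2 1]. Elementwise product with the kernel and sum: 7·-1 + 2·1 + 1·1.

-4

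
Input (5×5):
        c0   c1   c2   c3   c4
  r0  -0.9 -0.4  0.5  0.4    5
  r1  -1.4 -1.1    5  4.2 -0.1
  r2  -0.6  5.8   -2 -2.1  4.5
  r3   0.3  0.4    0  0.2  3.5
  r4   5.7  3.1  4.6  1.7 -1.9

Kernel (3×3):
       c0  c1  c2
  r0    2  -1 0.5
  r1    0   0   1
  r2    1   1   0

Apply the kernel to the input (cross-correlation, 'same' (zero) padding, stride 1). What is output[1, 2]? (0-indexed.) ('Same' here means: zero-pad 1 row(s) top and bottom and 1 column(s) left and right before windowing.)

6.9

The receptive field on the zero-padded input at this output position is [-0.4 0.5 0.4 / -1.1 5 4.2 / 5.8 -2 -2.1]. Elementwise product with the kernel and sum: -0.4·2 + 0.5·-1 + 0.4·0.5 + 4.2·1 + 5.8·1 + -2·1.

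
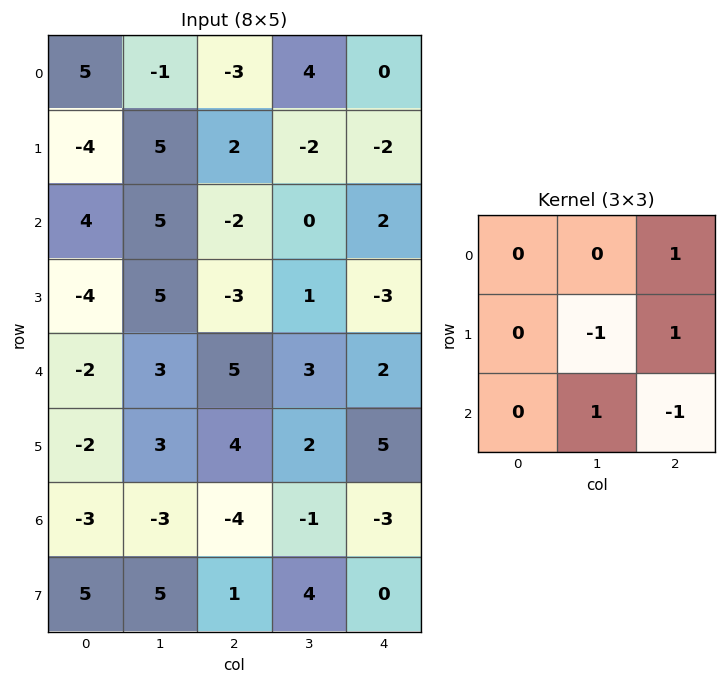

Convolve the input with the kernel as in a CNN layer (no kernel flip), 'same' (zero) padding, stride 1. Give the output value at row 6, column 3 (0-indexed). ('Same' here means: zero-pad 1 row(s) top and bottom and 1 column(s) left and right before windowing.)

The receptive field on the zero-padded input at this output position is [4 2 5 / -4 -1 -3 / 1 4 0]. Elementwise product with the kernel and sum: 5·1 + -1·-1 + -3·1 + 4·1 + 0·-1.

7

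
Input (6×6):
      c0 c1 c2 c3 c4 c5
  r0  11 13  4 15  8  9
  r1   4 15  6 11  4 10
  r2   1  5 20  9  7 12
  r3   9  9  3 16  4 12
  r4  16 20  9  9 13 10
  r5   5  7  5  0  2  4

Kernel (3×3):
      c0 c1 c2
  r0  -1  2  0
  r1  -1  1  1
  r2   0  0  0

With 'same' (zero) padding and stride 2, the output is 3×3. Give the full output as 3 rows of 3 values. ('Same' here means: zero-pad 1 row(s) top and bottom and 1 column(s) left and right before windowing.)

24 6 2
14 21 7
54 -5 6

Output[0,0]: The receptive field on the zero-padded input at this output position is [0 0 0 / 0 11 13 / 0 4 15]. Elementwise product with the kernel and sum: 0·-1 + 0·2 + 0·-1 + 11·1 + 13·1.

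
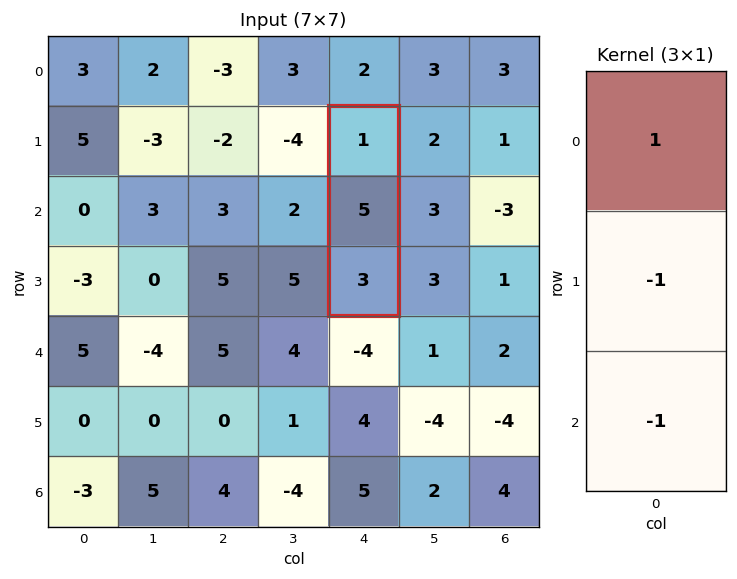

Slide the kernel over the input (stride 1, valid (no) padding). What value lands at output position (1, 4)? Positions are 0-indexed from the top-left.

The receptive field on the input at this output position is [1 / 5 / 3]. Elementwise product with the kernel and sum: 1·1 + 5·-1 + 3·-1.

-7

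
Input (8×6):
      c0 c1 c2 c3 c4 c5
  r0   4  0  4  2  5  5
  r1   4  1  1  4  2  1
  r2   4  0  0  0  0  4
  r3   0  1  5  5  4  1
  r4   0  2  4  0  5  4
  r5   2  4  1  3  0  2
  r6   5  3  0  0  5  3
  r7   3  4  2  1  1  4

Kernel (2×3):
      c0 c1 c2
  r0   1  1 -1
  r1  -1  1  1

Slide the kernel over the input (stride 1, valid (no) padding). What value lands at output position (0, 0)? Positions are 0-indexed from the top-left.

The receptive field on the input at this output position is [4 0 4 / 4 1 1]. Elementwise product with the kernel and sum: 4·1 + 0·1 + 4·-1 + 4·-1 + 1·1 + 1·1.

-2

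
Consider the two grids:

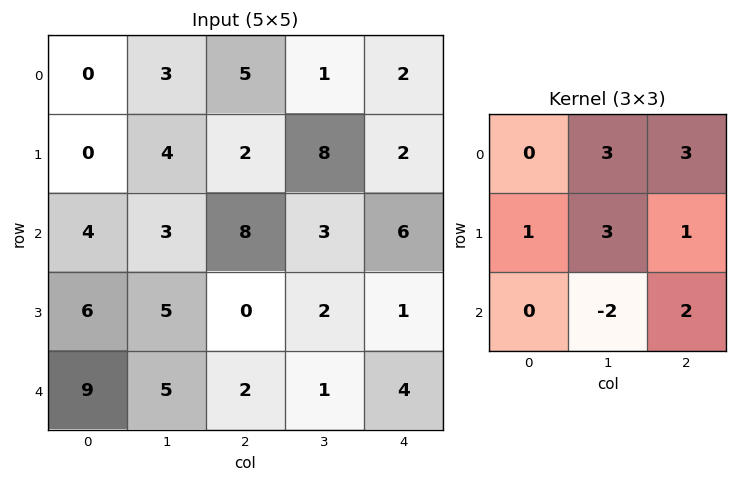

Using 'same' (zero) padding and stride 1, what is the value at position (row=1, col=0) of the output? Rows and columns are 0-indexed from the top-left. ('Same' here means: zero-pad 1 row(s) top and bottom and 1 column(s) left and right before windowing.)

11

The receptive field on the zero-padded input at this output position is [0 0 3 / 0 0 4 / 0 4 3]. Elementwise product with the kernel and sum: 0·3 + 3·3 + 0·1 + 0·3 + 4·1 + 4·-2 + 3·2.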